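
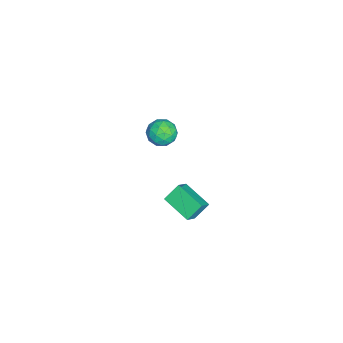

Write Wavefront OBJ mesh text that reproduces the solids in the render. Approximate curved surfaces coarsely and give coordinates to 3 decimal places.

v 2.182 -0.404 2.904
v 1.753 0.177 3.61
v 1.542 -0.165 2.318
v 1.113 0.416 3.024
v 3.027 0.764 2.456
v 2.598 1.345 3.162
v 2.387 1.003 1.87
v 1.958 1.584 2.576
v -4.218 -1.099 1.835
v -3.437 -1.309 1.799
v -4.443 -1.751 0.721
v -3.662 -1.961 0.685
v -4.139 -2.274 1.259
v -4 -1.871 1.948
v -3.88 -1.189 0.572
v -3.741 -0.786 1.261
v -3.228 -1.364 1.019
v -3.388 -2.035 1.444
v -4.492 -1.025 1.076
v -4.652 -1.696 1.501
v -3.807 -1.147 1.915
v -4.073 -1.913 0.605
v -4.353 -2.097 0.943
v -3.894 -2.22 0.922
v -4.139 -1.477 2.002
v -3.679 -1.6 1.981
v -4.093 -2.168 1.664
v -4.201 -1.46 0.539
v -3.741 -1.583 0.518
v -3.986 -0.84 1.598
v -3.527 -0.963 1.577
v -3.787 -0.892 0.856
v -3.225 -1.303 1.435
v -3.358 -1.686 0.78
v -3.486 -1.232 0.714
v -3.404 -0.995 1.119
v -3.32 -1.697 1.685
v -3.452 -2.08 1.03
v -3.733 -2.264 1.368
v -3.651 -2.027 1.772
v -3.197 -1.729 1.226
v -4.428 -0.98 1.49
v -4.56 -1.363 0.835
v -4.229 -1.033 0.748
v -4.147 -0.796 1.152
v -4.522 -1.374 1.74
v -4.655 -1.757 1.085
v -4.476 -2.065 1.401
v -4.394 -1.828 1.806
v -4.683 -1.331 1.294
f 2 4 1
f 5 2 1
f 1 4 3
f 3 5 1
f 2 8 4
f 6 2 5
f 6 8 2
f 4 8 3
f 7 5 3
f 3 8 7
f 7 6 5
f 8 6 7
f 9 46 25
f 46 20 49
f 25 49 14
f 46 49 25
f 9 25 21
f 25 14 26
f 21 26 10
f 25 26 21
f 9 21 30
f 21 10 31
f 30 31 16
f 21 31 30
f 9 30 42
f 30 16 45
f 42 45 19
f 30 45 42
f 9 42 46
f 42 19 50
f 46 50 20
f 42 50 46
f 10 26 37
f 26 14 40
f 37 40 18
f 26 40 37
f 14 49 27
f 49 20 48
f 27 48 13
f 49 48 27
f 20 50 47
f 50 19 43
f 47 43 11
f 50 43 47
f 19 45 44
f 45 16 32
f 44 32 15
f 45 32 44
f 16 31 36
f 31 10 33
f 36 33 17
f 31 33 36
f 12 38 24
f 38 18 39
f 24 39 13
f 38 39 24
f 12 24 22
f 24 13 23
f 22 23 11
f 24 23 22
f 12 22 29
f 22 11 28
f 29 28 15
f 22 28 29
f 12 29 34
f 29 15 35
f 34 35 17
f 29 35 34
f 12 34 38
f 34 17 41
f 38 41 18
f 34 41 38
f 13 39 27
f 39 18 40
f 27 40 14
f 39 40 27
f 11 23 47
f 23 13 48
f 47 48 20
f 23 48 47
f 15 28 44
f 28 11 43
f 44 43 19
f 28 43 44
f 17 35 36
f 35 15 32
f 36 32 16
f 35 32 36
f 18 41 37
f 41 17 33
f 37 33 10
f 41 33 37



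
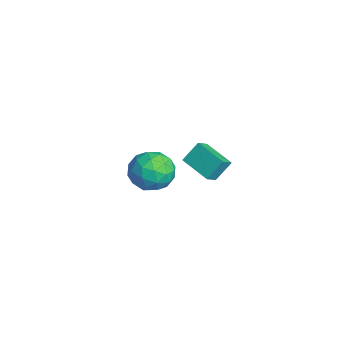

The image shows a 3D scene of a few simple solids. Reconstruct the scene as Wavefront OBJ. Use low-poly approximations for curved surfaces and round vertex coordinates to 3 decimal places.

v -2.189 2.906 -4.392
v -1.597 3.465 -3.484
v -1.603 1.155 -3.696
v -1.011 1.714 -2.788
v -2.231 1.72 -2.816
v -2.593 2.802 -3.246
v -0.607 1.818 -3.934
v -0.969 2.9 -4.364
v -0.62 2.793 -3.201
v -1.623 2.732 -2.51
v -1.577 1.888 -4.67
v -2.58 1.827 -3.979
v -1.944 3.339 -3.999
v -1.256 1.281 -3.181
v -1.972 1.284 -3.197
v -1.625 1.613 -2.663
v -2.53 2.95 -3.859
v -2.182 3.278 -3.326
v -2.554 2.252 -2.933
v -1.018 1.342 -3.854
v -0.67 1.67 -3.321
v -1.575 3.007 -4.517
v -1.228 3.336 -3.983
v -0.646 2.368 -4.247
v -1.022 3.273 -3.299
v -0.678 2.243 -2.89
v -0.44 2.305 -3.563
v -0.653 2.941 -3.816
v -1.612 3.237 -2.893
v -1.267 2.208 -2.483
v -1.984 2.211 -2.5
v -2.197 2.847 -2.753
v -1.037 2.842 -2.726
v -1.933 2.412 -4.697
v -1.588 1.383 -4.287
v -1.003 1.773 -4.427
v -1.216 2.409 -4.68
v -2.522 2.377 -4.29
v -2.178 1.347 -3.881
v -2.547 1.679 -3.364
v -2.76 2.315 -3.617
v -2.163 1.778 -4.454
v 3.53 2.51 0.963
v 3.391 3.253 1.869
v 3.08 3.023 0.473
v 2.941 3.766 1.38
v 4.859 3.274 0.54
v 4.72 4.017 1.447
v 4.409 3.787 0.051
v 4.27 4.53 0.957
f 1 38 17
f 38 12 41
f 17 41 6
f 38 41 17
f 1 17 13
f 17 6 18
f 13 18 2
f 17 18 13
f 1 13 22
f 13 2 23
f 22 23 8
f 13 23 22
f 1 22 34
f 22 8 37
f 34 37 11
f 22 37 34
f 1 34 38
f 34 11 42
f 38 42 12
f 34 42 38
f 2 18 29
f 18 6 32
f 29 32 10
f 18 32 29
f 6 41 19
f 41 12 40
f 19 40 5
f 41 40 19
f 12 42 39
f 42 11 35
f 39 35 3
f 42 35 39
f 11 37 36
f 37 8 24
f 36 24 7
f 37 24 36
f 8 23 28
f 23 2 25
f 28 25 9
f 23 25 28
f 4 30 16
f 30 10 31
f 16 31 5
f 30 31 16
f 4 16 14
f 16 5 15
f 14 15 3
f 16 15 14
f 4 14 21
f 14 3 20
f 21 20 7
f 14 20 21
f 4 21 26
f 21 7 27
f 26 27 9
f 21 27 26
f 4 26 30
f 26 9 33
f 30 33 10
f 26 33 30
f 5 31 19
f 31 10 32
f 19 32 6
f 31 32 19
f 3 15 39
f 15 5 40
f 39 40 12
f 15 40 39
f 7 20 36
f 20 3 35
f 36 35 11
f 20 35 36
f 9 27 28
f 27 7 24
f 28 24 8
f 27 24 28
f 10 33 29
f 33 9 25
f 29 25 2
f 33 25 29
f 44 46 43
f 47 44 43
f 43 46 45
f 45 47 43
f 44 50 46
f 48 44 47
f 48 50 44
f 46 50 45
f 49 47 45
f 45 50 49
f 49 48 47
f 50 48 49



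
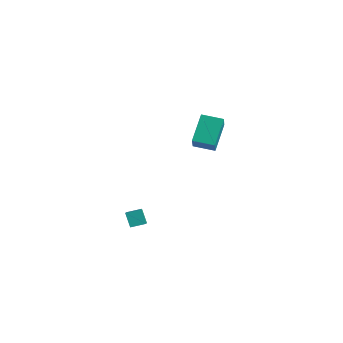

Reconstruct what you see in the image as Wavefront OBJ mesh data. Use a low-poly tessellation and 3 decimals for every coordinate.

v 2.02 -3.833 -4.351
v 1.482 -3.79 -3.474
v 2.455 -3.068 -4.122
v 1.918 -3.024 -3.245
v 2.782 -4.416 -3.855
v 2.245 -4.372 -2.978
v 3.218 -3.65 -3.626
v 2.68 -3.607 -2.749
v -1.604 3.128 -1.578
v -2.306 4.311 -0.031
v -0.607 4.048 -1.83
v -1.309 5.231 -0.283
v -0.471 2.229 -0.377
v -1.173 3.412 1.17
v 0.526 3.149 -0.629
v -0.176 4.332 0.918
f 2 4 1
f 5 2 1
f 1 4 3
f 3 5 1
f 2 8 4
f 6 2 5
f 6 8 2
f 4 8 3
f 7 5 3
f 3 8 7
f 7 6 5
f 8 6 7
f 10 12 9
f 13 10 9
f 9 12 11
f 11 13 9
f 10 16 12
f 14 10 13
f 14 16 10
f 12 16 11
f 15 13 11
f 11 16 15
f 15 14 13
f 16 14 15



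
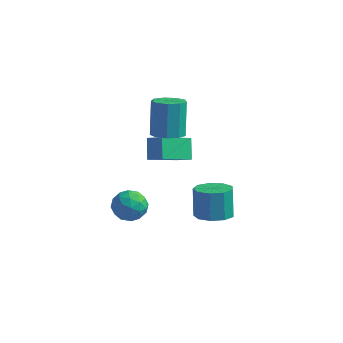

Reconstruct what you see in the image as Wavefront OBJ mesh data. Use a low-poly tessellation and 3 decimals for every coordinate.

v 3.459 0.781 -1.88
v 4.212 0.351 -1.603
v 3.933 0.789 -0.164
v 3.181 1.219 -0.44
v 4.347 0.939 -1.756
v 4.068 1.377 -0.317
v 4.066 1.453 -1.967
v 3.788 1.891 -0.528
v 3.502 1.653 -2.137
v 3.223 2.091 -0.698
v 2.917 1.444 -2.187
v 2.639 1.883 -0.747
v 2.587 0.926 -2.093
v 2.308 1.364 -0.654
v 2.664 0.339 -1.899
v 2.385 0.777 -0.46
v 3.114 -0.041 -1.696
v 2.835 0.397 -0.257
v 3.725 -0.036 -1.579
v 3.446 0.402 -0.14
v 0.541 -0.949 -1.239
v 1.047 -1.653 -1.337
v -0.007 -1.507 -0.063
v 0.499 -2.211 -0.161
v 0.857 -1.442 0.046
v 1.195 -1.098 -0.681
v -0.155 -2.062 -0.719
v 0.183 -1.718 -1.446
v 0.616 -2.341 -1.016
v 1.242 -1.958 -0.543
v -0.202 -1.202 -0.857
v 0.424 -0.819 -0.384
v 0.842 -1.252 -1.391
v 0.198 -1.908 -0.009
v 0.408 -1.456 0.113
v 0.706 -1.87 0.055
v 0.929 -0.926 -1.005
v 1.227 -1.34 -1.063
v 1.115 -1.216 -0.25
v -0.187 -1.82 -0.337
v 0.111 -2.234 -0.395
v 0.334 -1.29 -1.455
v 0.632 -1.704 -1.513
v -0.075 -1.944 -1.15
v 0.886 -2.071 -1.26
v 0.564 -2.398 -0.569
v 0.18 -2.311 -0.897
v 0.379 -2.108 -1.324
v 1.254 -1.845 -0.982
v 0.932 -2.173 -0.291
v 1.142 -1.721 -0.169
v 1.341 -1.519 -0.597
v 1.001 -2.25 -0.794
v 0.108 -0.987 -1.109
v -0.214 -1.315 -0.418
v -0.301 -1.641 -0.803
v -0.102 -1.439 -1.231
v 0.476 -0.762 -0.831
v 0.154 -1.089 -0.14
v 0.661 -1.052 -0.076
v 0.86 -0.849 -0.503
v 0.039 -0.91 -0.606
v 1.379 0.331 3.109
v 2.136 0.551 3.158
v 1.838 1.19 4.88
v 1.081 0.969 4.831
v 1.838 0.955 2.957
v 1.54 1.594 4.678
v 1.326 1.066 2.827
v 1.028 1.705 4.548
v 0.838 0.833 2.829
v 0.54 1.472 4.55
v 0.603 0.365 2.962
v 0.306 1.004 4.684
v 0.732 -0.119 3.164
v 0.434 0.52 4.886
v 1.163 -0.393 3.341
v 0.865 0.246 5.062
v 1.695 -0.329 3.409
v 1.397 0.31 5.13
v 2.079 0.044 3.337
v 1.782 0.683 5.058
v 1.135 1.569 0.49
v 0.569 -0.08 1.408
v 0.757 2.204 1.398
v 0.192 0.555 2.315
v 1.928 1.505 0.865
v 1.363 -0.144 1.782
v 1.551 2.14 1.772
v 0.985 0.491 2.69
f 2 1 5
f 2 5 3
f 3 5 6
f 3 6 4
f 5 1 7
f 5 7 6
f 6 7 8
f 6 8 4
f 7 1 9
f 7 9 8
f 8 9 10
f 8 10 4
f 9 1 11
f 9 11 10
f 10 11 12
f 10 12 4
f 11 1 13
f 11 13 12
f 12 13 14
f 12 14 4
f 13 1 15
f 13 15 14
f 14 15 16
f 14 16 4
f 15 1 17
f 15 17 16
f 16 17 18
f 16 18 4
f 17 1 19
f 17 19 18
f 18 19 20
f 18 20 4
f 19 1 2
f 19 2 20
f 20 2 3
f 20 3 4
f 21 58 37
f 58 32 61
f 37 61 26
f 58 61 37
f 21 37 33
f 37 26 38
f 33 38 22
f 37 38 33
f 21 33 42
f 33 22 43
f 42 43 28
f 33 43 42
f 21 42 54
f 42 28 57
f 54 57 31
f 42 57 54
f 21 54 58
f 54 31 62
f 58 62 32
f 54 62 58
f 22 38 49
f 38 26 52
f 49 52 30
f 38 52 49
f 26 61 39
f 61 32 60
f 39 60 25
f 61 60 39
f 32 62 59
f 62 31 55
f 59 55 23
f 62 55 59
f 31 57 56
f 57 28 44
f 56 44 27
f 57 44 56
f 28 43 48
f 43 22 45
f 48 45 29
f 43 45 48
f 24 50 36
f 50 30 51
f 36 51 25
f 50 51 36
f 24 36 34
f 36 25 35
f 34 35 23
f 36 35 34
f 24 34 41
f 34 23 40
f 41 40 27
f 34 40 41
f 24 41 46
f 41 27 47
f 46 47 29
f 41 47 46
f 24 46 50
f 46 29 53
f 50 53 30
f 46 53 50
f 25 51 39
f 51 30 52
f 39 52 26
f 51 52 39
f 23 35 59
f 35 25 60
f 59 60 32
f 35 60 59
f 27 40 56
f 40 23 55
f 56 55 31
f 40 55 56
f 29 47 48
f 47 27 44
f 48 44 28
f 47 44 48
f 30 53 49
f 53 29 45
f 49 45 22
f 53 45 49
f 64 63 67
f 64 67 65
f 65 67 68
f 65 68 66
f 67 63 69
f 67 69 68
f 68 69 70
f 68 70 66
f 69 63 71
f 69 71 70
f 70 71 72
f 70 72 66
f 71 63 73
f 71 73 72
f 72 73 74
f 72 74 66
f 73 63 75
f 73 75 74
f 74 75 76
f 74 76 66
f 75 63 77
f 75 77 76
f 76 77 78
f 76 78 66
f 77 63 79
f 77 79 78
f 78 79 80
f 78 80 66
f 79 63 81
f 79 81 80
f 80 81 82
f 80 82 66
f 81 63 64
f 81 64 82
f 82 64 65
f 82 65 66
f 84 86 83
f 87 84 83
f 83 86 85
f 85 87 83
f 84 90 86
f 88 84 87
f 88 90 84
f 86 90 85
f 89 87 85
f 85 90 89
f 89 88 87
f 90 88 89



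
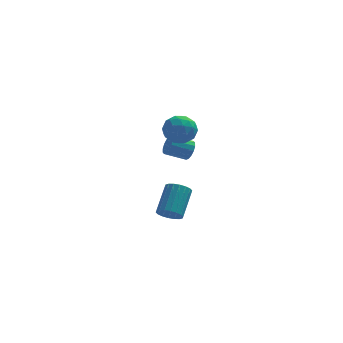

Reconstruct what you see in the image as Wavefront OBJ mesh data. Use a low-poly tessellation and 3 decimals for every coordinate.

v 0.416 0.756 -4.144
v 1.179 0.743 -4.471
v 1.766 2.291 -3.163
v 1.004 2.304 -2.836
v 1.003 0.989 -4.683
v 1.59 2.537 -3.375
v 0.711 1.189 -4.788
v 1.298 2.737 -3.48
v 0.36 1.304 -4.766
v 0.947 2.851 -3.457
v 0.021 1.309 -4.62
v 0.608 2.857 -3.312
v -0.241 1.206 -4.381
v 0.347 2.753 -3.072
v -0.372 1.013 -4.094
v 0.216 2.56 -2.785
v -0.346 0.769 -3.817
v 0.241 2.317 -2.509
v -0.17 0.523 -3.605
v 0.417 2.071 -2.297
v 0.122 0.323 -3.5
v 0.709 1.871 -2.192
v 0.473 0.209 -3.523
v 1.06 1.756 -2.214
v 0.812 0.203 -3.668
v 1.399 1.751 -2.36
v 1.073 0.307 -3.908
v 1.661 1.854 -2.599
v 1.204 0.5 -4.195
v 1.792 2.047 -2.886
v 1.129 0.003 3.541
v 1.894 -0.58 3.991
v 0.026 -1.3 3.729
v 0.791 -1.883 4.179
v 0.395 -1.042 4.691
v 1.077 -0.236 4.575
v 0.843 -1.644 3.145
v 1.525 -0.838 3.029
v 1.718 -1.598 3.746
v 1.441 -1.226 4.701
v 0.479 -0.654 3.019
v 0.202 -0.282 3.974
v 1.609 -0.174 3.75
v 0.311 -1.706 3.97
v 0.078 -1.212 4.271
v 0.528 -1.554 4.536
v 1.128 0.028 4.093
v 1.578 -0.314 4.357
v 0.696 -0.586 4.768
v 0.342 -1.566 3.363
v 0.792 -1.908 3.627
v 1.392 -0.326 3.184
v 1.842 -0.668 3.449
v 1.224 -1.294 2.952
v 1.955 -1.115 3.87
v 1.306 -1.881 3.98
v 1.337 -1.741 3.373
v 1.738 -1.267 3.305
v 1.792 -0.896 4.431
v 1.143 -1.662 4.542
v 0.91 -1.168 4.843
v 1.311 -0.694 4.775
v 1.688 -1.495 4.287
v 0.777 -0.218 3.178
v 0.128 -0.984 3.289
v 0.609 -1.186 2.945
v 1.01 -0.712 2.877
v 0.614 0.001 3.74
v -0.035 -0.765 3.85
v 0.182 -0.613 4.415
v 0.583 -0.139 4.347
v 0.232 -0.385 3.433
v 1.571 0.192 1.536
v 1.847 -0.164 2.072
v 0.585 -0.289 2.639
v 0.309 0.068 2.104
v 1.859 0.183 2.174
v 0.596 0.058 2.742
v 1.794 0.533 2.106
v 0.531 0.408 2.673
v 1.669 0.792 1.885
v 0.406 0.667 2.452
v 1.518 0.89 1.57
v 0.255 0.765 2.138
v 1.381 0.801 1.247
v 0.118 0.676 1.814
v 1.295 0.549 1.001
v 0.033 0.424 1.568
v 1.284 0.202 0.898
v 0.021 0.077 1.466
v 1.349 -0.148 0.967
v 0.086 -0.273 1.534
v 1.474 -0.407 1.188
v 0.211 -0.532 1.755
v 1.625 -0.505 1.502
v 0.362 -0.63 2.07
v 1.762 -0.416 1.826
v 0.499 -0.541 2.393
f 2 1 5
f 2 5 3
f 3 5 6
f 3 6 4
f 5 1 7
f 5 7 6
f 6 7 8
f 6 8 4
f 7 1 9
f 7 9 8
f 8 9 10
f 8 10 4
f 9 1 11
f 9 11 10
f 10 11 12
f 10 12 4
f 11 1 13
f 11 13 12
f 12 13 14
f 12 14 4
f 13 1 15
f 13 15 14
f 14 15 16
f 14 16 4
f 15 1 17
f 15 17 16
f 16 17 18
f 16 18 4
f 17 1 19
f 17 19 18
f 18 19 20
f 18 20 4
f 19 1 21
f 19 21 20
f 20 21 22
f 20 22 4
f 21 1 23
f 21 23 22
f 22 23 24
f 22 24 4
f 23 1 25
f 23 25 24
f 24 25 26
f 24 26 4
f 25 1 27
f 25 27 26
f 26 27 28
f 26 28 4
f 27 1 29
f 27 29 28
f 28 29 30
f 28 30 4
f 29 1 2
f 29 2 30
f 30 2 3
f 30 3 4
f 31 68 47
f 68 42 71
f 47 71 36
f 68 71 47
f 31 47 43
f 47 36 48
f 43 48 32
f 47 48 43
f 31 43 52
f 43 32 53
f 52 53 38
f 43 53 52
f 31 52 64
f 52 38 67
f 64 67 41
f 52 67 64
f 31 64 68
f 64 41 72
f 68 72 42
f 64 72 68
f 32 48 59
f 48 36 62
f 59 62 40
f 48 62 59
f 36 71 49
f 71 42 70
f 49 70 35
f 71 70 49
f 42 72 69
f 72 41 65
f 69 65 33
f 72 65 69
f 41 67 66
f 67 38 54
f 66 54 37
f 67 54 66
f 38 53 58
f 53 32 55
f 58 55 39
f 53 55 58
f 34 60 46
f 60 40 61
f 46 61 35
f 60 61 46
f 34 46 44
f 46 35 45
f 44 45 33
f 46 45 44
f 34 44 51
f 44 33 50
f 51 50 37
f 44 50 51
f 34 51 56
f 51 37 57
f 56 57 39
f 51 57 56
f 34 56 60
f 56 39 63
f 60 63 40
f 56 63 60
f 35 61 49
f 61 40 62
f 49 62 36
f 61 62 49
f 33 45 69
f 45 35 70
f 69 70 42
f 45 70 69
f 37 50 66
f 50 33 65
f 66 65 41
f 50 65 66
f 39 57 58
f 57 37 54
f 58 54 38
f 57 54 58
f 40 63 59
f 63 39 55
f 59 55 32
f 63 55 59
f 74 73 77
f 74 77 75
f 75 77 78
f 75 78 76
f 77 73 79
f 77 79 78
f 78 79 80
f 78 80 76
f 79 73 81
f 79 81 80
f 80 81 82
f 80 82 76
f 81 73 83
f 81 83 82
f 82 83 84
f 82 84 76
f 83 73 85
f 83 85 84
f 84 85 86
f 84 86 76
f 85 73 87
f 85 87 86
f 86 87 88
f 86 88 76
f 87 73 89
f 87 89 88
f 88 89 90
f 88 90 76
f 89 73 91
f 89 91 90
f 90 91 92
f 90 92 76
f 91 73 93
f 91 93 92
f 92 93 94
f 92 94 76
f 93 73 95
f 93 95 94
f 94 95 96
f 94 96 76
f 95 73 97
f 95 97 96
f 96 97 98
f 96 98 76
f 97 73 74
f 97 74 98
f 98 74 75
f 98 75 76



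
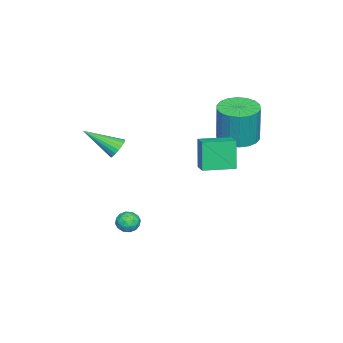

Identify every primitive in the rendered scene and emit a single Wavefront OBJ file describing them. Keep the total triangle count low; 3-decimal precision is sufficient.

v 0.298 -2.029 -3.595
v 0.86 -1.889 -3.871
v 0.32 -2.971 -4.029
v 0.882 -2.831 -4.305
v 0.847 -2.906 -3.669
v 0.834 -2.324 -3.401
v 0.346 -2.536 -4.499
v 0.333 -1.954 -4.231
v 0.889 -2.202 -4.43
v 1.199 -2.431 -3.917
v -0.019 -2.429 -3.983
v 0.291 -2.658 -3.47
v 0.577 -1.876 -3.695
v 0.603 -2.984 -4.205
v 0.583 -3.028 -3.831
v 0.913 -2.946 -3.994
v 0.562 -2.132 -3.418
v 0.892 -2.049 -3.581
v 0.885 -2.648 -3.462
v 0.288 -2.811 -4.319
v 0.618 -2.728 -4.482
v 0.267 -1.914 -3.906
v 0.597 -1.832 -4.069
v 0.295 -2.212 -4.438
v 0.924 -1.978 -4.186
v 0.937 -2.532 -4.441
v 0.622 -2.358 -4.555
v 0.615 -2.016 -4.397
v 1.107 -2.112 -3.885
v 1.119 -2.666 -4.14
v 1.099 -2.711 -3.766
v 1.091 -2.368 -3.608
v 1.124 -2.297 -4.213
v 0.061 -2.194 -3.76
v 0.073 -2.748 -4.015
v 0.089 -2.492 -4.292
v 0.081 -2.149 -4.134
v 0.243 -2.328 -3.459
v 0.256 -2.882 -3.714
v 0.565 -2.844 -3.503
v 0.558 -2.502 -3.345
v 0.056 -2.563 -3.687
v -3.564 1.56 0.446
v -2.52 1.501 0.348
v -2.313 1.58 2.517
v -3.356 1.64 2.614
v -2.599 1.961 0.339
v -2.392 2.041 2.507
v -2.869 2.342 0.351
v -2.662 2.422 2.519
v -3.277 2.568 0.381
v -3.07 2.648 2.55
v -3.742 2.595 0.425
v -3.534 2.675 2.593
v -4.171 2.416 0.472
v -3.964 2.496 2.641
v -4.48 2.068 0.514
v -4.273 2.148 2.683
v -4.607 1.62 0.543
v -4.4 1.699 2.712
v -4.528 1.159 0.553
v -4.321 1.239 2.721
v -4.258 0.778 0.541
v -4.051 0.858 2.709
v -3.85 0.552 0.51
v -3.643 0.632 2.679
v -3.386 0.525 0.467
v -3.178 0.605 2.635
v -2.956 0.704 0.419
v -2.749 0.784 2.588
v -2.647 1.052 0.377
v -2.44 1.132 2.546
v 2.06 1.599 1.501
v 1.671 1.441 3.066
v 1.177 2.893 1.412
v 0.787 2.735 2.976
v 2.693 2.045 1.704
v 2.303 1.887 3.268
v 1.809 3.339 1.614
v 1.42 3.181 3.179
v 0.483 -2.929 0.899
v 0.948 -3.072 0.53
v 0.817 -4.531 1.941
v 1.063 -2.932 0.708
v 1.078 -2.792 0.919
v 0.99 -2.676 1.126
v 0.814 -2.603 1.295
v 0.581 -2.586 1.394
v 0.332 -2.629 1.408
v 0.108 -2.724 1.334
v -0.05 -2.854 1.185
v -0.117 -2.997 0.986
v -0.079 -3.128 0.773
v 0.056 -3.225 0.581
v 0.264 -3.271 0.444
v 0.511 -3.257 0.386
v 0.753 -3.187 0.416
f 1 38 17
f 38 12 41
f 17 41 6
f 38 41 17
f 1 17 13
f 17 6 18
f 13 18 2
f 17 18 13
f 1 13 22
f 13 2 23
f 22 23 8
f 13 23 22
f 1 22 34
f 22 8 37
f 34 37 11
f 22 37 34
f 1 34 38
f 34 11 42
f 38 42 12
f 34 42 38
f 2 18 29
f 18 6 32
f 29 32 10
f 18 32 29
f 6 41 19
f 41 12 40
f 19 40 5
f 41 40 19
f 12 42 39
f 42 11 35
f 39 35 3
f 42 35 39
f 11 37 36
f 37 8 24
f 36 24 7
f 37 24 36
f 8 23 28
f 23 2 25
f 28 25 9
f 23 25 28
f 4 30 16
f 30 10 31
f 16 31 5
f 30 31 16
f 4 16 14
f 16 5 15
f 14 15 3
f 16 15 14
f 4 14 21
f 14 3 20
f 21 20 7
f 14 20 21
f 4 21 26
f 21 7 27
f 26 27 9
f 21 27 26
f 4 26 30
f 26 9 33
f 30 33 10
f 26 33 30
f 5 31 19
f 31 10 32
f 19 32 6
f 31 32 19
f 3 15 39
f 15 5 40
f 39 40 12
f 15 40 39
f 7 20 36
f 20 3 35
f 36 35 11
f 20 35 36
f 9 27 28
f 27 7 24
f 28 24 8
f 27 24 28
f 10 33 29
f 33 9 25
f 29 25 2
f 33 25 29
f 44 43 47
f 44 47 45
f 45 47 48
f 45 48 46
f 47 43 49
f 47 49 48
f 48 49 50
f 48 50 46
f 49 43 51
f 49 51 50
f 50 51 52
f 50 52 46
f 51 43 53
f 51 53 52
f 52 53 54
f 52 54 46
f 53 43 55
f 53 55 54
f 54 55 56
f 54 56 46
f 55 43 57
f 55 57 56
f 56 57 58
f 56 58 46
f 57 43 59
f 57 59 58
f 58 59 60
f 58 60 46
f 59 43 61
f 59 61 60
f 60 61 62
f 60 62 46
f 61 43 63
f 61 63 62
f 62 63 64
f 62 64 46
f 63 43 65
f 63 65 64
f 64 65 66
f 64 66 46
f 65 43 67
f 65 67 66
f 66 67 68
f 66 68 46
f 67 43 69
f 67 69 68
f 68 69 70
f 68 70 46
f 69 43 71
f 69 71 70
f 70 71 72
f 70 72 46
f 71 43 44
f 71 44 72
f 72 44 45
f 72 45 46
f 74 76 73
f 77 74 73
f 73 76 75
f 75 77 73
f 74 80 76
f 78 74 77
f 78 80 74
f 76 80 75
f 79 77 75
f 75 80 79
f 79 78 77
f 80 78 79
f 82 81 84
f 82 84 83
f 84 81 85
f 84 85 83
f 85 81 86
f 85 86 83
f 86 81 87
f 86 87 83
f 87 81 88
f 87 88 83
f 88 81 89
f 88 89 83
f 89 81 90
f 89 90 83
f 90 81 91
f 90 91 83
f 91 81 92
f 91 92 83
f 92 81 93
f 92 93 83
f 93 81 94
f 93 94 83
f 94 81 95
f 94 95 83
f 95 81 96
f 95 96 83
f 96 81 97
f 96 97 83
f 97 81 82
f 97 82 83



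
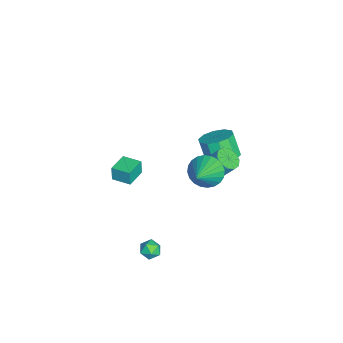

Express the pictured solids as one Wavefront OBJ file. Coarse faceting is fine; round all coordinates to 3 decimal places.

v 2.795 1.654 3.155
v 3.396 2.183 2.461
v 4.525 1.246 4.345
v 3.288 2.486 2.722
v 3.105 2.662 3.048
v 2.874 2.684 3.391
v 2.632 2.549 3.698
v 2.414 2.278 3.922
v 2.254 1.912 4.029
v 2.176 1.507 4.003
v 2.193 1.124 3.848
v 2.301 0.821 3.587
v 2.484 0.646 3.261
v 2.715 0.623 2.918
v 2.958 0.758 2.612
v 3.176 1.029 2.388
v 3.335 1.395 2.28
v 3.413 1.8 2.306
v 3.583 -0.823 -3.404
v 4.037 -0.886 -2.883
v 3.943 -1.794 -3.837
v 4.397 -1.857 -3.316
v 3.717 -1.917 -3.192
v 3.495 -1.317 -2.924
v 4.485 -1.363 -3.796
v 4.263 -0.763 -3.528
v 4.595 -1.22 -3.125
v 4.12 -1.563 -2.753
v 3.86 -1.117 -3.967
v 3.385 -1.46 -3.595
v 0.529 1.878 1.045
v 1.12 2.257 0.683
v 1.282 3.141 1.873
v 0.691 2.762 2.235
v 0.703 2.485 0.571
v 0.865 3.369 1.76
v 0.22 2.482 0.64
v 0.382 3.365 1.829
v -0.145 2.247 0.863
v 0.017 3.131 2.052
v -0.253 1.872 1.157
v -0.091 2.755 2.346
v -0.062 1.499 1.407
v 0.1 2.383 2.597
v 0.355 1.271 1.52
v 0.517 2.155 2.709
v 0.838 1.275 1.451
v 1 2.158 2.64
v 1.203 1.509 1.228
v 1.365 2.393 2.417
v 1.311 1.885 0.934
v 1.473 2.768 2.123
v -3.42 2.257 -2.095
v -2.829 3.022 -1.59
v -3.408 2.527 -0.161
v -4 1.763 -0.665
v -3.429 3.288 -1.741
v -4.008 2.794 -0.312
v -4.025 3.162 -2.027
v -4.605 2.667 -0.597
v -4.391 2.689 -2.339
v -4.97 2.194 -0.909
v -4.386 2.052 -2.557
v -4.965 1.557 -1.128
v -4.012 1.493 -2.599
v -4.591 0.998 -1.17
v -3.412 1.226 -2.448
v -3.991 0.732 -1.019
v -2.815 1.353 -2.163
v -3.395 0.858 -0.733
v -2.45 1.826 -1.851
v -3.029 1.331 -0.421
v -2.455 2.463 -1.632
v -3.034 1.968 -0.203
v -0.647 -3.318 -0.615
v -0.743 -3.349 0.35
v -0.185 -2.225 -0.534
v -0.281 -2.255 0.431
v 0.581 -3.845 -0.511
v 0.485 -3.875 0.454
v 1.043 -2.751 -0.43
v 0.947 -2.782 0.535
f 2 1 4
f 2 4 3
f 4 1 5
f 4 5 3
f 5 1 6
f 5 6 3
f 6 1 7
f 6 7 3
f 7 1 8
f 7 8 3
f 8 1 9
f 8 9 3
f 9 1 10
f 9 10 3
f 10 1 11
f 10 11 3
f 11 1 12
f 11 12 3
f 12 1 13
f 12 13 3
f 13 1 14
f 13 14 3
f 14 1 15
f 14 15 3
f 15 1 16
f 15 16 3
f 16 1 17
f 16 17 3
f 17 1 18
f 17 18 3
f 18 1 2
f 18 2 3
f 19 30 24
f 19 24 20
f 19 20 26
f 19 26 29
f 19 29 30
f 20 24 28
f 24 30 23
f 30 29 21
f 29 26 25
f 26 20 27
f 22 28 23
f 22 23 21
f 22 21 25
f 22 25 27
f 22 27 28
f 23 28 24
f 21 23 30
f 25 21 29
f 27 25 26
f 28 27 20
f 32 31 35
f 32 35 33
f 33 35 36
f 33 36 34
f 35 31 37
f 35 37 36
f 36 37 38
f 36 38 34
f 37 31 39
f 37 39 38
f 38 39 40
f 38 40 34
f 39 31 41
f 39 41 40
f 40 41 42
f 40 42 34
f 41 31 43
f 41 43 42
f 42 43 44
f 42 44 34
f 43 31 45
f 43 45 44
f 44 45 46
f 44 46 34
f 45 31 47
f 45 47 46
f 46 47 48
f 46 48 34
f 47 31 49
f 47 49 48
f 48 49 50
f 48 50 34
f 49 31 51
f 49 51 50
f 50 51 52
f 50 52 34
f 51 31 32
f 51 32 52
f 52 32 33
f 52 33 34
f 54 53 57
f 54 57 55
f 55 57 58
f 55 58 56
f 57 53 59
f 57 59 58
f 58 59 60
f 58 60 56
f 59 53 61
f 59 61 60
f 60 61 62
f 60 62 56
f 61 53 63
f 61 63 62
f 62 63 64
f 62 64 56
f 63 53 65
f 63 65 64
f 64 65 66
f 64 66 56
f 65 53 67
f 65 67 66
f 66 67 68
f 66 68 56
f 67 53 69
f 67 69 68
f 68 69 70
f 68 70 56
f 69 53 71
f 69 71 70
f 70 71 72
f 70 72 56
f 71 53 73
f 71 73 72
f 72 73 74
f 72 74 56
f 73 53 54
f 73 54 74
f 74 54 55
f 74 55 56
f 76 78 75
f 79 76 75
f 75 78 77
f 77 79 75
f 76 82 78
f 80 76 79
f 80 82 76
f 78 82 77
f 81 79 77
f 77 82 81
f 81 80 79
f 82 80 81



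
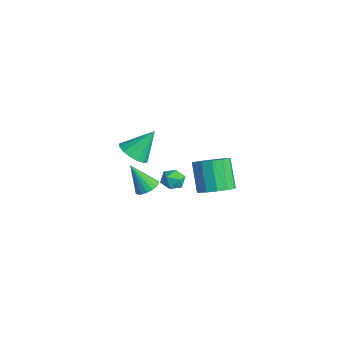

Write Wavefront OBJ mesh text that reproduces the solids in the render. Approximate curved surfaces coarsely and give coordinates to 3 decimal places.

v -1.607 1.132 -0.838
v -1.001 1.431 -0.428
v -2.393 0.428 0.838
v -1.234 1.694 -0.427
v -1.541 1.846 -0.507
v -1.861 1.856 -0.653
v -2.131 1.723 -0.835
v -2.296 1.473 -1.018
v -2.326 1.155 -1.165
v -2.213 0.832 -1.247
v -1.98 0.569 -1.249
v -1.673 0.417 -1.169
v -1.353 0.407 -1.023
v -1.084 0.54 -0.841
v -0.918 0.79 -0.658
v -0.888 1.108 -0.511
v -3.952 1.377 0.527
v -2.936 1.55 0.28
v -3.788 2.703 2.133
v -3.217 1.927 -0.003
v -3.695 2.157 -0.144
v -4.242 2.178 -0.105
v -4.711 1.984 0.103
v -4.977 1.627 0.425
v -4.968 1.203 0.773
v -4.687 0.826 1.056
v -4.209 0.597 1.197
v -3.662 0.576 1.158
v -3.193 0.77 0.95
v -2.927 1.127 0.628
v 0.948 1.877 1.254
v 1.302 2.098 1.91
v 0.958 0.682 1.65
v 1.312 0.903 2.306
v 0.572 1.107 2.176
v 0.567 1.845 1.931
v 1.693 0.935 1.629
v 1.688 1.673 1.384
v 1.763 1.515 2.142
v 1.07 1.622 2.48
v 1.19 1.158 1.08
v 0.497 1.265 1.418
v 3.699 2.792 2.178
v 4.486 2.41 2.828
v 3.288 2.706 4.452
v 2.501 3.088 3.802
v 4.577 3.015 2.784
v 3.379 3.312 4.409
v 4.389 3.55 2.548
v 3.191 3.847 4.172
v 3.982 3.844 2.194
v 2.784 4.141 3.819
v 3.485 3.804 1.835
v 2.287 4.101 3.46
v 3.056 3.442 1.585
v 1.858 3.739 3.209
v 2.831 2.874 1.523
v 1.634 3.171 3.148
v 2.882 2.28 1.669
v 1.684 2.576 3.293
v 3.192 1.848 1.976
v 1.994 2.144 3.601
v 3.663 1.716 2.348
v 2.465 2.012 3.972
v 4.145 1.925 2.665
v 2.948 2.222 4.29
f 2 1 4
f 2 4 3
f 4 1 5
f 4 5 3
f 5 1 6
f 5 6 3
f 6 1 7
f 6 7 3
f 7 1 8
f 7 8 3
f 8 1 9
f 8 9 3
f 9 1 10
f 9 10 3
f 10 1 11
f 10 11 3
f 11 1 12
f 11 12 3
f 12 1 13
f 12 13 3
f 13 1 14
f 13 14 3
f 14 1 15
f 14 15 3
f 15 1 16
f 15 16 3
f 16 1 2
f 16 2 3
f 18 17 20
f 18 20 19
f 20 17 21
f 20 21 19
f 21 17 22
f 21 22 19
f 22 17 23
f 22 23 19
f 23 17 24
f 23 24 19
f 24 17 25
f 24 25 19
f 25 17 26
f 25 26 19
f 26 17 27
f 26 27 19
f 27 17 28
f 27 28 19
f 28 17 29
f 28 29 19
f 29 17 30
f 29 30 19
f 30 17 18
f 30 18 19
f 31 42 36
f 31 36 32
f 31 32 38
f 31 38 41
f 31 41 42
f 32 36 40
f 36 42 35
f 42 41 33
f 41 38 37
f 38 32 39
f 34 40 35
f 34 35 33
f 34 33 37
f 34 37 39
f 34 39 40
f 35 40 36
f 33 35 42
f 37 33 41
f 39 37 38
f 40 39 32
f 44 43 47
f 44 47 45
f 45 47 48
f 45 48 46
f 47 43 49
f 47 49 48
f 48 49 50
f 48 50 46
f 49 43 51
f 49 51 50
f 50 51 52
f 50 52 46
f 51 43 53
f 51 53 52
f 52 53 54
f 52 54 46
f 53 43 55
f 53 55 54
f 54 55 56
f 54 56 46
f 55 43 57
f 55 57 56
f 56 57 58
f 56 58 46
f 57 43 59
f 57 59 58
f 58 59 60
f 58 60 46
f 59 43 61
f 59 61 60
f 60 61 62
f 60 62 46
f 61 43 63
f 61 63 62
f 62 63 64
f 62 64 46
f 63 43 65
f 63 65 64
f 64 65 66
f 64 66 46
f 65 43 44
f 65 44 66
f 66 44 45
f 66 45 46



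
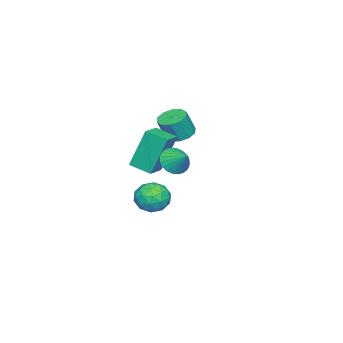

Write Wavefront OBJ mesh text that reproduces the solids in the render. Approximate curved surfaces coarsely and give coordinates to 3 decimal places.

v -2.048 0.618 0.121
v -1.423 0.477 -0.135
v -1.027 0.242 0.963
v -1.652 0.382 1.219
v -1.437 0.893 -0.041
v -1.04 0.658 1.057
v -1.684 1.203 0.115
v -1.287 0.968 1.212
v -2.07 1.29 0.273
v -1.674 1.055 1.371
v -2.448 1.12 0.374
v -2.052 0.885 1.471
v -2.673 0.758 0.377
v -2.277 0.523 1.475
v -2.66 0.342 0.283
v -2.263 0.107 1.381
v -2.413 0.032 0.128
v -2.016 -0.203 1.225
v -2.026 -0.055 -0.031
v -1.63 -0.29 1.067
v -1.648 0.115 -0.131
v -1.252 -0.12 0.966
v 1.282 1.608 -2.554
v 1.667 1.227 -1.91
v 0.493 0.513 -2.73
v 0.878 0.132 -2.086
v 0.377 0.794 -1.946
v 0.865 1.47 -1.837
v 1.295 0.27 -2.803
v 1.783 0.946 -2.694
v 1.675 0.4 -2.064
v 1.107 0.724 -1.534
v 1.053 1.016 -3.106
v 0.485 1.34 -2.576
v 1.544 1.513 -2.216
v 0.616 0.227 -2.424
v 0.322 0.615 -2.341
v 0.548 0.391 -1.963
v 1.073 1.656 -2.173
v 1.298 1.432 -1.795
v 0.54 1.178 -1.816
v 0.862 0.308 -2.845
v 1.087 0.084 -2.467
v 1.612 1.349 -2.677
v 1.838 1.125 -2.299
v 1.62 0.562 -2.824
v 1.774 0.803 -1.928
v 1.31 0.16 -2.032
v 1.556 0.241 -2.454
v 1.843 0.639 -2.389
v 1.441 0.994 -1.617
v 0.977 0.35 -1.721
v 0.683 0.739 -1.638
v 0.97 1.137 -1.574
v 1.446 0.508 -1.708
v 1.183 1.39 -2.919
v 0.719 0.746 -3.023
v 1.19 0.603 -3.066
v 1.477 1.001 -3.002
v 0.85 1.58 -2.608
v 0.386 0.937 -2.712
v 0.317 1.101 -2.251
v 0.604 1.499 -2.186
v 0.714 1.232 -2.932
v 1.988 0.772 0.204
v 1.571 1.311 2.053
v 2.011 1.772 -0.082
v 1.595 2.31 1.767
v 2.965 0.81 0.413
v 2.549 1.348 2.262
v 2.989 1.809 0.127
v 2.572 2.348 1.976
v 3.631 3.224 1.44
v 4.123 3.37 0.979
v 3.969 3.976 2.04
v 3.922 3.528 0.894
v 3.677 3.64 0.892
v 3.425 3.688 0.973
v 3.204 3.666 1.126
v 3.049 3.576 1.326
v 2.982 3.432 1.544
v 3.013 3.257 1.746
v 3.139 3.077 1.901
v 3.34 2.919 1.986
v 3.585 2.807 1.988
v 3.837 2.759 1.907
v 4.058 2.782 1.754
v 4.213 2.872 1.554
v 4.28 3.015 1.336
v 4.249 3.19 1.134
f 2 1 5
f 2 5 3
f 3 5 6
f 3 6 4
f 5 1 7
f 5 7 6
f 6 7 8
f 6 8 4
f 7 1 9
f 7 9 8
f 8 9 10
f 8 10 4
f 9 1 11
f 9 11 10
f 10 11 12
f 10 12 4
f 11 1 13
f 11 13 12
f 12 13 14
f 12 14 4
f 13 1 15
f 13 15 14
f 14 15 16
f 14 16 4
f 15 1 17
f 15 17 16
f 16 17 18
f 16 18 4
f 17 1 19
f 17 19 18
f 18 19 20
f 18 20 4
f 19 1 21
f 19 21 20
f 20 21 22
f 20 22 4
f 21 1 2
f 21 2 22
f 22 2 3
f 22 3 4
f 23 60 39
f 60 34 63
f 39 63 28
f 60 63 39
f 23 39 35
f 39 28 40
f 35 40 24
f 39 40 35
f 23 35 44
f 35 24 45
f 44 45 30
f 35 45 44
f 23 44 56
f 44 30 59
f 56 59 33
f 44 59 56
f 23 56 60
f 56 33 64
f 60 64 34
f 56 64 60
f 24 40 51
f 40 28 54
f 51 54 32
f 40 54 51
f 28 63 41
f 63 34 62
f 41 62 27
f 63 62 41
f 34 64 61
f 64 33 57
f 61 57 25
f 64 57 61
f 33 59 58
f 59 30 46
f 58 46 29
f 59 46 58
f 30 45 50
f 45 24 47
f 50 47 31
f 45 47 50
f 26 52 38
f 52 32 53
f 38 53 27
f 52 53 38
f 26 38 36
f 38 27 37
f 36 37 25
f 38 37 36
f 26 36 43
f 36 25 42
f 43 42 29
f 36 42 43
f 26 43 48
f 43 29 49
f 48 49 31
f 43 49 48
f 26 48 52
f 48 31 55
f 52 55 32
f 48 55 52
f 27 53 41
f 53 32 54
f 41 54 28
f 53 54 41
f 25 37 61
f 37 27 62
f 61 62 34
f 37 62 61
f 29 42 58
f 42 25 57
f 58 57 33
f 42 57 58
f 31 49 50
f 49 29 46
f 50 46 30
f 49 46 50
f 32 55 51
f 55 31 47
f 51 47 24
f 55 47 51
f 66 68 65
f 69 66 65
f 65 68 67
f 67 69 65
f 66 72 68
f 70 66 69
f 70 72 66
f 68 72 67
f 71 69 67
f 67 72 71
f 71 70 69
f 72 70 71
f 74 73 76
f 74 76 75
f 76 73 77
f 76 77 75
f 77 73 78
f 77 78 75
f 78 73 79
f 78 79 75
f 79 73 80
f 79 80 75
f 80 73 81
f 80 81 75
f 81 73 82
f 81 82 75
f 82 73 83
f 82 83 75
f 83 73 84
f 83 84 75
f 84 73 85
f 84 85 75
f 85 73 86
f 85 86 75
f 86 73 87
f 86 87 75
f 87 73 88
f 87 88 75
f 88 73 89
f 88 89 75
f 89 73 90
f 89 90 75
f 90 73 74
f 90 74 75



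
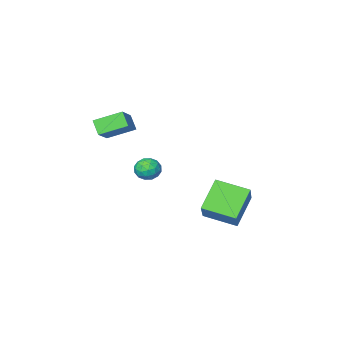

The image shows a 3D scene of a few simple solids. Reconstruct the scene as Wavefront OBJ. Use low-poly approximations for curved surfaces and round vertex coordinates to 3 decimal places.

v 0.41 1.552 1.724
v 0.984 1.321 1.555
v -0.044 0.699 1.345
v 0.53 0.468 1.176
v 0.373 0.517 1.796
v 0.654 1.044 2.03
v 0.286 0.976 0.87
v 0.567 1.503 1.104
v 0.907 0.965 1.027
v 0.961 0.681 1.6
v -0.021 1.339 1.3
v 0.033 1.055 1.873
v 0.737 1.511 1.673
v 0.203 0.509 1.227
v 0.111 0.538 1.592
v 0.448 0.402 1.493
v 0.543 1.349 1.952
v 0.881 1.213 1.853
v 0.521 0.74 1.995
v 0.059 0.807 1.047
v 0.397 0.671 0.948
v 0.492 1.618 1.407
v 0.829 1.482 1.308
v 0.419 1.28 0.905
v 1.029 1.166 1.263
v 0.762 0.665 1.041
v 0.619 0.963 0.86
v 0.784 1.273 0.998
v 1.061 0.999 1.6
v 0.794 0.498 1.377
v 0.702 0.527 1.742
v 0.867 0.837 1.879
v 1.016 0.79 1.29
v 0.146 1.522 1.523
v -0.121 1.021 1.3
v 0.073 1.183 1.021
v 0.238 1.493 1.158
v 0.178 1.355 1.859
v -0.089 0.854 1.637
v 0.156 0.747 1.902
v 0.321 1.057 2.04
v -0.076 1.23 1.61
v -0.97 -3.01 2.681
v -0.136 -2.269 3.441
v -0.922 -2.415 2.048
v -0.088 -1.674 2.808
v 0.168 -3.706 2.112
v 1.002 -2.965 2.872
v 0.216 -3.111 1.479
v 1.05 -2.37 2.239
v -1.994 1.583 -1.951
v -3.119 0.967 -0.775
v -3.04 2.792 -2.318
v -4.165 2.176 -1.143
v -1.295 2.544 -0.777
v -2.42 1.928 0.398
v -2.341 3.753 -1.145
v -3.466 3.137 0.031
f 1 38 17
f 38 12 41
f 17 41 6
f 38 41 17
f 1 17 13
f 17 6 18
f 13 18 2
f 17 18 13
f 1 13 22
f 13 2 23
f 22 23 8
f 13 23 22
f 1 22 34
f 22 8 37
f 34 37 11
f 22 37 34
f 1 34 38
f 34 11 42
f 38 42 12
f 34 42 38
f 2 18 29
f 18 6 32
f 29 32 10
f 18 32 29
f 6 41 19
f 41 12 40
f 19 40 5
f 41 40 19
f 12 42 39
f 42 11 35
f 39 35 3
f 42 35 39
f 11 37 36
f 37 8 24
f 36 24 7
f 37 24 36
f 8 23 28
f 23 2 25
f 28 25 9
f 23 25 28
f 4 30 16
f 30 10 31
f 16 31 5
f 30 31 16
f 4 16 14
f 16 5 15
f 14 15 3
f 16 15 14
f 4 14 21
f 14 3 20
f 21 20 7
f 14 20 21
f 4 21 26
f 21 7 27
f 26 27 9
f 21 27 26
f 4 26 30
f 26 9 33
f 30 33 10
f 26 33 30
f 5 31 19
f 31 10 32
f 19 32 6
f 31 32 19
f 3 15 39
f 15 5 40
f 39 40 12
f 15 40 39
f 7 20 36
f 20 3 35
f 36 35 11
f 20 35 36
f 9 27 28
f 27 7 24
f 28 24 8
f 27 24 28
f 10 33 29
f 33 9 25
f 29 25 2
f 33 25 29
f 44 46 43
f 47 44 43
f 43 46 45
f 45 47 43
f 44 50 46
f 48 44 47
f 48 50 44
f 46 50 45
f 49 47 45
f 45 50 49
f 49 48 47
f 50 48 49
f 52 54 51
f 55 52 51
f 51 54 53
f 53 55 51
f 52 58 54
f 56 52 55
f 56 58 52
f 54 58 53
f 57 55 53
f 53 58 57
f 57 56 55
f 58 56 57



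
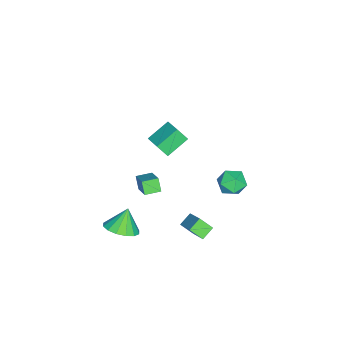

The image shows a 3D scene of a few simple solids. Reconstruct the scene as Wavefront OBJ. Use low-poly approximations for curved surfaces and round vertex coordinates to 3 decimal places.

v 2.198 -1.911 -3.296
v 2.918 -2.35 -2.816
v 1.542 -1.769 -2.184
v 3.035 -1.862 -2.809
v 2.929 -1.387 -2.932
v 2.627 -1.052 -3.153
v 2.21 -0.948 -3.412
v 1.789 -1.101 -3.641
v 1.479 -1.472 -3.777
v 1.361 -1.96 -3.784
v 1.468 -2.435 -3.661
v 1.77 -2.769 -3.44
v 2.187 -2.874 -3.181
v 2.607 -2.72 -2.952
v -3.822 2.665 -3.826
v -3.166 3.077 -3.401
v -3.214 1.403 -3.539
v -2.558 1.815 -3.114
v -3.372 1.811 -2.771
v -3.748 2.591 -2.949
v -2.632 1.889 -3.991
v -3.008 2.669 -4.169
v -2.431 2.598 -3.504
v -2.888 2.549 -2.75
v -3.492 1.931 -4.19
v -3.949 1.882 -3.436
v 0.603 -0.997 3.188
v -0.395 -0.3 3.839
v 0.492 -0.477 2.462
v -0.505 0.22 3.113
v 1.405 -0.24 3.607
v 0.408 0.457 4.258
v 1.295 0.28 2.881
v 0.297 0.977 3.532
v 0.795 1.459 -4.039
v 0.806 0.759 -3.474
v 0.149 1.769 -3.642
v 0.16 1.069 -3.077
v 1.84 2.311 -3.003
v 1.851 1.611 -2.438
v 1.194 2.621 -2.606
v 1.205 1.921 -2.041
v -0.285 -1.869 -2.481
v -0.644 -2.147 -1.81
v -0.797 -1.166 -2.463
v -1.156 -1.444 -1.792
v 0.696 -1.176 -1.668
v 0.337 -1.454 -0.997
v 0.184 -0.473 -1.65
v -0.175 -0.751 -0.979
f 2 1 4
f 2 4 3
f 4 1 5
f 4 5 3
f 5 1 6
f 5 6 3
f 6 1 7
f 6 7 3
f 7 1 8
f 7 8 3
f 8 1 9
f 8 9 3
f 9 1 10
f 9 10 3
f 10 1 11
f 10 11 3
f 11 1 12
f 11 12 3
f 12 1 13
f 12 13 3
f 13 1 14
f 13 14 3
f 14 1 2
f 14 2 3
f 15 26 20
f 15 20 16
f 15 16 22
f 15 22 25
f 15 25 26
f 16 20 24
f 20 26 19
f 26 25 17
f 25 22 21
f 22 16 23
f 18 24 19
f 18 19 17
f 18 17 21
f 18 21 23
f 18 23 24
f 19 24 20
f 17 19 26
f 21 17 25
f 23 21 22
f 24 23 16
f 28 30 27
f 31 28 27
f 27 30 29
f 29 31 27
f 28 34 30
f 32 28 31
f 32 34 28
f 30 34 29
f 33 31 29
f 29 34 33
f 33 32 31
f 34 32 33
f 36 38 35
f 39 36 35
f 35 38 37
f 37 39 35
f 36 42 38
f 40 36 39
f 40 42 36
f 38 42 37
f 41 39 37
f 37 42 41
f 41 40 39
f 42 40 41
f 44 46 43
f 47 44 43
f 43 46 45
f 45 47 43
f 44 50 46
f 48 44 47
f 48 50 44
f 46 50 45
f 49 47 45
f 45 50 49
f 49 48 47
f 50 48 49



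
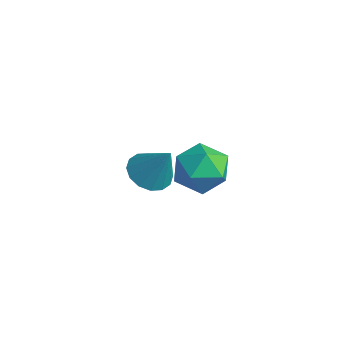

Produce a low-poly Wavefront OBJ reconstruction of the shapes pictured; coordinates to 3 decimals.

v 2.167 0.594 1.799
v 2.957 0.693 2.486
v 2.483 -1.073 1.674
v 3.273 -0.974 2.361
v 2.279 -0.855 2.682
v 2.084 0.175 2.76
v 3.356 -0.555 1.4
v 3.161 0.475 1.478
v 3.692 -0.018 2.24
v 3.026 -0.203 3.032
v 2.414 -0.177 1.128
v 1.748 -0.362 1.92
v -1.115 0.254 -0.987
v -0.644 -0.495 -1.086
v -0.285 0.586 0.447
v -0.399 -0.171 -1.303
v -0.346 0.267 -1.435
v -0.498 0.702 -1.447
v -0.816 1.016 -1.336
v -1.214 1.126 -1.132
v -1.585 1.003 -0.889
v -1.83 0.679 -0.672
v -1.884 0.241 -0.54
v -1.731 -0.194 -0.527
v -1.413 -0.508 -0.638
v -1.016 -0.619 -0.843
f 1 12 6
f 1 6 2
f 1 2 8
f 1 8 11
f 1 11 12
f 2 6 10
f 6 12 5
f 12 11 3
f 11 8 7
f 8 2 9
f 4 10 5
f 4 5 3
f 4 3 7
f 4 7 9
f 4 9 10
f 5 10 6
f 3 5 12
f 7 3 11
f 9 7 8
f 10 9 2
f 14 13 16
f 14 16 15
f 16 13 17
f 16 17 15
f 17 13 18
f 17 18 15
f 18 13 19
f 18 19 15
f 19 13 20
f 19 20 15
f 20 13 21
f 20 21 15
f 21 13 22
f 21 22 15
f 22 13 23
f 22 23 15
f 23 13 24
f 23 24 15
f 24 13 25
f 24 25 15
f 25 13 26
f 25 26 15
f 26 13 14
f 26 14 15



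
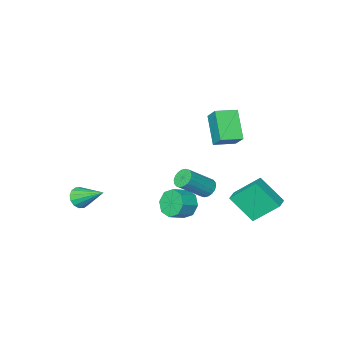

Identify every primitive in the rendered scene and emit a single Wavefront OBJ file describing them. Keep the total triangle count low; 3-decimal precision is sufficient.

v -2.964 0.947 -1.999
v -4.088 1.982 -0.558
v -3.742 2.209 -3.514
v -4.866 3.244 -2.073
v -2.234 1.556 -1.867
v -3.358 2.591 -0.426
v -3.012 2.818 -3.382
v -4.136 3.853 -1.941
v 0.094 0.582 -2.044
v 0.51 0.201 -2.846
v 1.561 0.277 -2.338
v 1.146 0.658 -1.536
v 0.468 0.949 -2.872
v 1.519 1.025 -2.364
v 0.208 1.483 -2.414
v 1.259 1.559 -1.905
v -0.119 1.488 -1.738
v 0.932 1.564 -1.23
v -0.321 0.963 -1.242
v 0.73 1.039 -0.734
v -0.279 0.215 -1.216
v 0.772 0.291 -0.708
v -0.019 -0.319 -1.675
v 1.032 -0.243 -1.166
v 0.308 -0.324 -2.35
v 1.359 -0.248 -1.842
v -0.372 2.043 -0.043
v 0.009 1.781 -0.528
v 1.554 1.615 0.779
v 1.172 1.877 1.263
v 0.062 2.073 -0.553
v 1.606 1.907 0.754
v 0.028 2.36 -0.477
v 1.573 2.194 0.83
v -0.084 2.583 -0.315
v 1.46 2.417 0.992
v -0.254 2.7 -0.1
v 1.291 2.534 1.207
v -0.447 2.687 0.127
v 1.097 2.521 1.434
v -0.626 2.546 0.32
v 0.919 2.38 1.627
v -0.754 2.305 0.441
v 0.791 2.139 1.748
v -0.806 2.013 0.466
v 0.738 1.847 1.773
v -0.773 1.726 0.39
v 0.772 1.56 1.697
v -0.66 1.503 0.228
v 0.884 1.337 1.535
v -0.491 1.386 0.013
v 1.054 1.22 1.32
v -0.297 1.399 -0.214
v 1.247 1.233 1.093
v -0.119 1.54 -0.407
v 1.426 1.374 0.9
v -3.92 -0.901 3.306
v -3.762 0.065 4.265
v -3.359 0.501 1.803
v -3.202 1.467 2.763
v -2.598 -1.267 3.457
v -2.441 -0.301 4.417
v -2.038 0.135 1.955
v -1.88 1.101 2.914
v 3.977 -4.777 -3.129
v 4.62 -4.821 -2.691
v 3.323 -3.163 -2.011
v 4.717 -4.572 -2.994
v 4.615 -4.378 -3.333
v 4.342 -4.291 -3.618
v 3.971 -4.335 -3.771
v 3.602 -4.497 -3.753
v 3.333 -4.734 -3.568
v 3.237 -4.983 -3.265
v 3.338 -5.177 -2.925
v 3.611 -5.263 -2.641
v 3.982 -5.22 -2.487
v 4.351 -5.058 -2.505
f 2 4 1
f 5 2 1
f 1 4 3
f 3 5 1
f 2 8 4
f 6 2 5
f 6 8 2
f 4 8 3
f 7 5 3
f 3 8 7
f 7 6 5
f 8 6 7
f 10 9 13
f 10 13 11
f 11 13 14
f 11 14 12
f 13 9 15
f 13 15 14
f 14 15 16
f 14 16 12
f 15 9 17
f 15 17 16
f 16 17 18
f 16 18 12
f 17 9 19
f 17 19 18
f 18 19 20
f 18 20 12
f 19 9 21
f 19 21 20
f 20 21 22
f 20 22 12
f 21 9 23
f 21 23 22
f 22 23 24
f 22 24 12
f 23 9 25
f 23 25 24
f 24 25 26
f 24 26 12
f 25 9 10
f 25 10 26
f 26 10 11
f 26 11 12
f 28 27 31
f 28 31 29
f 29 31 32
f 29 32 30
f 31 27 33
f 31 33 32
f 32 33 34
f 32 34 30
f 33 27 35
f 33 35 34
f 34 35 36
f 34 36 30
f 35 27 37
f 35 37 36
f 36 37 38
f 36 38 30
f 37 27 39
f 37 39 38
f 38 39 40
f 38 40 30
f 39 27 41
f 39 41 40
f 40 41 42
f 40 42 30
f 41 27 43
f 41 43 42
f 42 43 44
f 42 44 30
f 43 27 45
f 43 45 44
f 44 45 46
f 44 46 30
f 45 27 47
f 45 47 46
f 46 47 48
f 46 48 30
f 47 27 49
f 47 49 48
f 48 49 50
f 48 50 30
f 49 27 51
f 49 51 50
f 50 51 52
f 50 52 30
f 51 27 53
f 51 53 52
f 52 53 54
f 52 54 30
f 53 27 55
f 53 55 54
f 54 55 56
f 54 56 30
f 55 27 28
f 55 28 56
f 56 28 29
f 56 29 30
f 58 60 57
f 61 58 57
f 57 60 59
f 59 61 57
f 58 64 60
f 62 58 61
f 62 64 58
f 60 64 59
f 63 61 59
f 59 64 63
f 63 62 61
f 64 62 63
f 66 65 68
f 66 68 67
f 68 65 69
f 68 69 67
f 69 65 70
f 69 70 67
f 70 65 71
f 70 71 67
f 71 65 72
f 71 72 67
f 72 65 73
f 72 73 67
f 73 65 74
f 73 74 67
f 74 65 75
f 74 75 67
f 75 65 76
f 75 76 67
f 76 65 77
f 76 77 67
f 77 65 78
f 77 78 67
f 78 65 66
f 78 66 67



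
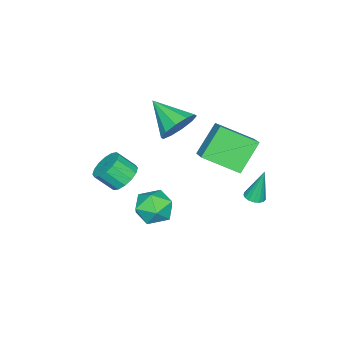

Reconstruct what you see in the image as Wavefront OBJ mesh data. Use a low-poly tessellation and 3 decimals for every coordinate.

v -2.81 1.103 -0.112
v -2.046 -0.563 0.85
v -1.88 1.927 0.576
v -1.116 0.261 1.538
v -1.524 0.859 -1.558
v -0.76 -0.807 -0.596
v -0.594 1.683 -0.87
v 0.17 0.017 0.092
v -3.433 0.893 -4.898
v -3.092 1.336 -4.94
v -3.687 1.267 -3.042
v -3.335 1.436 -4.994
v -3.6 1.412 -5.025
v -3.827 1.269 -5.028
v -3.963 1.04 -5
v -3.978 0.777 -4.949
v -3.868 0.541 -4.887
v -3.658 0.385 -4.826
v -3.396 0.346 -4.783
v -3.143 0.432 -4.765
v -2.956 0.624 -4.778
v -2.878 0.877 -4.819
v -2.928 1.134 -4.877
v -0.371 -1.524 1.277
v 0.116 -2.079 0.503
v -0.709 -3.196 2.263
v 0.573 -1.908 0.95
v 0.668 -1.59 1.522
v 0.367 -1.247 2
v -0.216 -1.01 2.203
v -0.859 -0.969 2.051
v -1.315 -1.14 1.605
v -1.411 -1.458 1.033
v -1.109 -1.801 0.554
v -0.526 -2.038 0.352
v 1.383 -3.428 -2.016
v 2.095 -2.93 -1.881
v 2.49 -3.733 -1.008
v 1.777 -4.232 -1.144
v 1.782 -2.77 -1.591
v 2.177 -3.573 -0.718
v 1.362 -2.786 -1.416
v 1.757 -3.589 -0.543
v 0.948 -2.974 -1.401
v 1.342 -3.777 -0.528
v 0.649 -3.284 -1.552
v 1.044 -4.087 -0.679
v 0.548 -3.633 -1.826
v 0.943 -4.436 -0.954
v 0.67 -3.927 -2.152
v 1.065 -4.73 -1.279
v 0.983 -4.087 -2.442
v 1.378 -4.89 -1.569
v 1.403 -4.071 -2.617
v 1.798 -4.874 -1.744
v 1.818 -3.883 -2.632
v 2.212 -4.686 -1.759
v 2.116 -3.573 -2.481
v 2.511 -4.376 -1.608
v 2.217 -3.224 -2.206
v 2.612 -4.027 -1.334
v 2.741 0.044 -1.275
v 3.754 -0.145 -1.48
v 2.306 -1.355 -2.14
v 3.319 -1.544 -2.345
v 2.954 -1.642 -1.364
v 3.223 -0.777 -0.829
v 2.837 -0.723 -2.791
v 3.106 0.142 -2.256
v 3.814 -0.619 -2.417
v 3.886 -1.187 -1.535
v 2.174 -0.313 -2.085
v 2.246 -0.881 -1.203
f 2 4 1
f 5 2 1
f 1 4 3
f 3 5 1
f 2 8 4
f 6 2 5
f 6 8 2
f 4 8 3
f 7 5 3
f 3 8 7
f 7 6 5
f 8 6 7
f 10 9 12
f 10 12 11
f 12 9 13
f 12 13 11
f 13 9 14
f 13 14 11
f 14 9 15
f 14 15 11
f 15 9 16
f 15 16 11
f 16 9 17
f 16 17 11
f 17 9 18
f 17 18 11
f 18 9 19
f 18 19 11
f 19 9 20
f 19 20 11
f 20 9 21
f 20 21 11
f 21 9 22
f 21 22 11
f 22 9 23
f 22 23 11
f 23 9 10
f 23 10 11
f 25 24 27
f 25 27 26
f 27 24 28
f 27 28 26
f 28 24 29
f 28 29 26
f 29 24 30
f 29 30 26
f 30 24 31
f 30 31 26
f 31 24 32
f 31 32 26
f 32 24 33
f 32 33 26
f 33 24 34
f 33 34 26
f 34 24 35
f 34 35 26
f 35 24 25
f 35 25 26
f 37 36 40
f 37 40 38
f 38 40 41
f 38 41 39
f 40 36 42
f 40 42 41
f 41 42 43
f 41 43 39
f 42 36 44
f 42 44 43
f 43 44 45
f 43 45 39
f 44 36 46
f 44 46 45
f 45 46 47
f 45 47 39
f 46 36 48
f 46 48 47
f 47 48 49
f 47 49 39
f 48 36 50
f 48 50 49
f 49 50 51
f 49 51 39
f 50 36 52
f 50 52 51
f 51 52 53
f 51 53 39
f 52 36 54
f 52 54 53
f 53 54 55
f 53 55 39
f 54 36 56
f 54 56 55
f 55 56 57
f 55 57 39
f 56 36 58
f 56 58 57
f 57 58 59
f 57 59 39
f 58 36 60
f 58 60 59
f 59 60 61
f 59 61 39
f 60 36 37
f 60 37 61
f 61 37 38
f 61 38 39
f 62 73 67
f 62 67 63
f 62 63 69
f 62 69 72
f 62 72 73
f 63 67 71
f 67 73 66
f 73 72 64
f 72 69 68
f 69 63 70
f 65 71 66
f 65 66 64
f 65 64 68
f 65 68 70
f 65 70 71
f 66 71 67
f 64 66 73
f 68 64 72
f 70 68 69
f 71 70 63



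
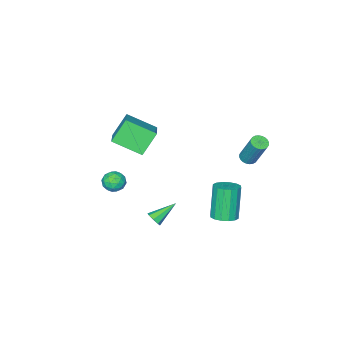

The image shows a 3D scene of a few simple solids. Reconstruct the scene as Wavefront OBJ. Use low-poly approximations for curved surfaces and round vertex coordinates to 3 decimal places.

v 2.785 0.589 -3.323
v 3.038 0.487 -2.892
v 1.495 0.971 -2.477
v 3.076 0.859 -3.003
v 2.943 1.073 -3.302
v 2.718 1.003 -3.613
v 2.532 0.69 -3.755
v 2.495 0.318 -3.644
v 2.627 0.104 -3.345
v 2.852 0.174 -3.034
v 2.33 -3.012 -2.256
v 2.785 -3.196 -2.805
v 1.415 -3.484 -2.855
v 1.87 -3.668 -3.404
v 1.919 -4.012 -2.755
v 2.484 -3.72 -2.385
v 1.716 -2.96 -3.275
v 2.281 -2.668 -2.905
v 2.405 -3.164 -3.435
v 2.53 -3.814 -3.113
v 1.67 -2.866 -2.547
v 1.795 -3.516 -2.225
v 2.638 -3.062 -2.478
v 1.562 -3.618 -3.182
v 1.591 -3.82 -2.8
v 1.858 -3.928 -3.123
v 2.461 -3.37 -2.231
v 2.728 -3.479 -2.554
v 2.219 -3.958 -2.524
v 1.472 -3.201 -3.106
v 1.739 -3.31 -3.429
v 2.342 -2.752 -2.537
v 2.609 -2.86 -2.86
v 1.981 -2.722 -3.136
v 2.682 -3.152 -3.171
v 2.144 -3.429 -3.523
v 2.053 -3.013 -3.447
v 2.386 -2.842 -3.23
v 2.755 -3.534 -2.982
v 2.218 -3.812 -3.334
v 2.246 -4.014 -2.952
v 2.579 -3.842 -2.735
v 2.532 -3.515 -3.352
v 1.982 -2.868 -2.326
v 1.445 -3.146 -2.678
v 1.621 -2.838 -2.925
v 1.954 -2.666 -2.708
v 2.056 -3.251 -2.137
v 1.518 -3.528 -2.489
v 1.814 -3.838 -2.43
v 2.147 -3.667 -2.213
v 1.668 -3.165 -2.308
v -2.555 2.437 -0.012
v -2.123 2.686 -0.158
v -2.032 3.592 1.645
v -2.465 3.343 1.792
v -2.266 2.817 -0.217
v -2.175 3.723 1.586
v -2.453 2.891 -0.245
v -2.362 3.796 1.559
v -2.656 2.895 -0.237
v -2.565 3.801 1.567
v -2.843 2.83 -0.194
v -2.752 3.736 1.609
v -2.987 2.705 -0.124
v -2.896 3.61 1.679
v -3.065 2.539 -0.037
v -2.974 3.445 1.766
v -3.065 2.358 0.054
v -2.974 3.263 1.857
v -2.988 2.188 0.135
v -2.897 3.094 1.938
v -2.845 2.057 0.194
v -2.754 2.963 1.997
v -2.658 1.984 0.221
v -2.567 2.889 2.025
v -2.455 1.979 0.213
v -2.364 2.885 2.017
v -2.268 2.044 0.171
v -2.177 2.95 1.974
v -2.124 2.17 0.101
v -2.033 3.075 1.904
v -2.046 2.335 0.014
v -1.955 3.241 1.817
v -2.046 2.517 -0.077
v -1.955 3.422 1.726
v 1.663 -2.681 2.996
v 2.961 -1.317 3.928
v 0.752 -1.261 2.188
v 2.049 0.102 3.12
v 2.651 -2.762 1.74
v 3.948 -1.399 2.672
v 1.739 -1.343 0.932
v 3.037 0.021 1.864
v -1.459 1.769 -4.902
v -1.042 1.087 -4.923
v -1.683 0.629 -2.88
v -2.101 1.311 -2.858
v -0.777 1.37 -4.777
v -1.418 0.912 -2.734
v -0.696 1.76 -4.664
v -1.337 1.302 -2.621
v -0.819 2.152 -4.615
v -1.46 1.695 -2.571
v -1.113 2.442 -4.642
v -1.755 1.984 -2.599
v -1.501 2.551 -4.74
v -2.142 2.093 -2.696
v -1.877 2.451 -4.88
v -2.518 1.993 -2.837
v -2.142 2.168 -5.026
v -2.783 1.71 -2.983
v -2.223 1.778 -5.139
v -2.864 1.32 -3.096
v -2.1 1.385 -5.189
v -2.741 0.928 -3.145
v -1.805 1.096 -5.161
v -2.447 0.638 -3.118
v -1.418 0.987 -5.064
v -2.059 0.529 -3.02
f 2 1 4
f 2 4 3
f 4 1 5
f 4 5 3
f 5 1 6
f 5 6 3
f 6 1 7
f 6 7 3
f 7 1 8
f 7 8 3
f 8 1 9
f 8 9 3
f 9 1 10
f 9 10 3
f 10 1 2
f 10 2 3
f 11 48 27
f 48 22 51
f 27 51 16
f 48 51 27
f 11 27 23
f 27 16 28
f 23 28 12
f 27 28 23
f 11 23 32
f 23 12 33
f 32 33 18
f 23 33 32
f 11 32 44
f 32 18 47
f 44 47 21
f 32 47 44
f 11 44 48
f 44 21 52
f 48 52 22
f 44 52 48
f 12 28 39
f 28 16 42
f 39 42 20
f 28 42 39
f 16 51 29
f 51 22 50
f 29 50 15
f 51 50 29
f 22 52 49
f 52 21 45
f 49 45 13
f 52 45 49
f 21 47 46
f 47 18 34
f 46 34 17
f 47 34 46
f 18 33 38
f 33 12 35
f 38 35 19
f 33 35 38
f 14 40 26
f 40 20 41
f 26 41 15
f 40 41 26
f 14 26 24
f 26 15 25
f 24 25 13
f 26 25 24
f 14 24 31
f 24 13 30
f 31 30 17
f 24 30 31
f 14 31 36
f 31 17 37
f 36 37 19
f 31 37 36
f 14 36 40
f 36 19 43
f 40 43 20
f 36 43 40
f 15 41 29
f 41 20 42
f 29 42 16
f 41 42 29
f 13 25 49
f 25 15 50
f 49 50 22
f 25 50 49
f 17 30 46
f 30 13 45
f 46 45 21
f 30 45 46
f 19 37 38
f 37 17 34
f 38 34 18
f 37 34 38
f 20 43 39
f 43 19 35
f 39 35 12
f 43 35 39
f 54 53 57
f 54 57 55
f 55 57 58
f 55 58 56
f 57 53 59
f 57 59 58
f 58 59 60
f 58 60 56
f 59 53 61
f 59 61 60
f 60 61 62
f 60 62 56
f 61 53 63
f 61 63 62
f 62 63 64
f 62 64 56
f 63 53 65
f 63 65 64
f 64 65 66
f 64 66 56
f 65 53 67
f 65 67 66
f 66 67 68
f 66 68 56
f 67 53 69
f 67 69 68
f 68 69 70
f 68 70 56
f 69 53 71
f 69 71 70
f 70 71 72
f 70 72 56
f 71 53 73
f 71 73 72
f 72 73 74
f 72 74 56
f 73 53 75
f 73 75 74
f 74 75 76
f 74 76 56
f 75 53 77
f 75 77 76
f 76 77 78
f 76 78 56
f 77 53 79
f 77 79 78
f 78 79 80
f 78 80 56
f 79 53 81
f 79 81 80
f 80 81 82
f 80 82 56
f 81 53 83
f 81 83 82
f 82 83 84
f 82 84 56
f 83 53 85
f 83 85 84
f 84 85 86
f 84 86 56
f 85 53 54
f 85 54 86
f 86 54 55
f 86 55 56
f 88 90 87
f 91 88 87
f 87 90 89
f 89 91 87
f 88 94 90
f 92 88 91
f 92 94 88
f 90 94 89
f 93 91 89
f 89 94 93
f 93 92 91
f 94 92 93
f 96 95 99
f 96 99 97
f 97 99 100
f 97 100 98
f 99 95 101
f 99 101 100
f 100 101 102
f 100 102 98
f 101 95 103
f 101 103 102
f 102 103 104
f 102 104 98
f 103 95 105
f 103 105 104
f 104 105 106
f 104 106 98
f 105 95 107
f 105 107 106
f 106 107 108
f 106 108 98
f 107 95 109
f 107 109 108
f 108 109 110
f 108 110 98
f 109 95 111
f 109 111 110
f 110 111 112
f 110 112 98
f 111 95 113
f 111 113 112
f 112 113 114
f 112 114 98
f 113 95 115
f 113 115 114
f 114 115 116
f 114 116 98
f 115 95 117
f 115 117 116
f 116 117 118
f 116 118 98
f 117 95 119
f 117 119 118
f 118 119 120
f 118 120 98
f 119 95 96
f 119 96 120
f 120 96 97
f 120 97 98



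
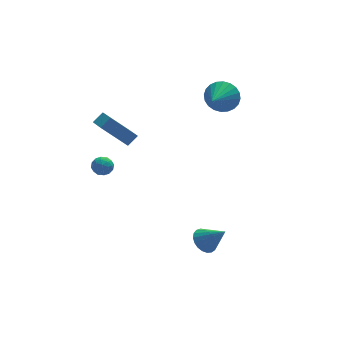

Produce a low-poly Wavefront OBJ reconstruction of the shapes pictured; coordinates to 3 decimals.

v -3.513 1.52 -0.297
v -3.261 1.213 0.233
v -4.499 1.407 0.107
v -4.247 1.1 0.637
v -4.136 1.747 0.545
v -3.527 1.816 0.295
v -4.233 0.804 0.045
v -3.624 0.873 -0.205
v -3.706 0.77 0.444
v -3.646 1.353 0.753
v -4.114 1.267 -0.413
v -4.054 1.85 -0.104
v -3.3 1.376 -0.067
v -4.46 1.244 0.407
v -4.395 1.624 0.353
v -4.247 1.444 0.665
v -3.456 1.731 -0.031
v -3.308 1.55 0.281
v -3.823 1.864 0.464
v -4.452 1.07 0.059
v -4.304 0.889 0.371
v -3.513 1.176 -0.325
v -3.365 0.996 -0.013
v -3.937 0.756 -0.124
v -3.414 0.935 0.369
v -3.994 0.869 0.606
v -3.986 0.695 0.258
v -3.627 0.736 0.111
v -3.379 1.278 0.55
v -3.959 1.212 0.787
v -3.893 1.592 0.733
v -3.535 1.633 0.587
v -3.641 1.018 0.674
v -3.801 1.408 -0.447
v -4.381 1.342 -0.21
v -4.225 0.987 -0.247
v -3.867 1.028 -0.393
v -3.766 1.751 -0.266
v -4.346 1.685 -0.029
v -4.133 1.884 0.229
v -3.774 1.925 0.082
v -4.119 1.602 -0.334
v 0.753 -2.777 -4.019
v 1.393 -2.864 -4.555
v 1.647 -3.563 -2.821
v 1.465 -2.556 -4.406
v 1.413 -2.287 -4.191
v 1.247 -2.102 -3.945
v 0.996 -2.033 -3.713
v 0.702 -2.093 -3.533
v 0.417 -2.272 -3.438
v 0.191 -2.537 -3.443
v 0.061 -2.844 -3.547
v 0.051 -3.14 -3.734
v 0.162 -3.372 -3.969
v 0.376 -3.502 -4.214
v 0.654 -3.506 -4.424
v 0.95 -3.384 -4.565
v 1.211 -3.157 -4.611
v -3.996 1.02 3.571
v -3.386 1.241 4.088
v -4.15 2.15 3.269
v -3.539 2.372 3.786
v -2.561 0.788 1.974
v -1.95 1.01 2.491
v -2.714 1.919 1.672
v -2.104 2.14 2.189
v 3.817 4.142 2.475
v 4.585 3.991 3.219
v 2.763 2.678 3.265
v 4.338 4.273 3.412
v 4.012 4.535 3.462
v 3.656 4.737 3.362
v 3.324 4.849 3.127
v 3.068 4.853 2.792
v 2.925 4.748 2.41
v 2.919 4.552 2.037
v 3.049 4.293 1.731
v 3.296 4.012 1.538
v 3.622 3.75 1.488
v 3.978 3.548 1.588
v 4.309 3.436 1.823
v 4.566 3.432 2.157
v 4.708 3.536 2.54
v 4.715 3.733 2.913
f 1 38 17
f 38 12 41
f 17 41 6
f 38 41 17
f 1 17 13
f 17 6 18
f 13 18 2
f 17 18 13
f 1 13 22
f 13 2 23
f 22 23 8
f 13 23 22
f 1 22 34
f 22 8 37
f 34 37 11
f 22 37 34
f 1 34 38
f 34 11 42
f 38 42 12
f 34 42 38
f 2 18 29
f 18 6 32
f 29 32 10
f 18 32 29
f 6 41 19
f 41 12 40
f 19 40 5
f 41 40 19
f 12 42 39
f 42 11 35
f 39 35 3
f 42 35 39
f 11 37 36
f 37 8 24
f 36 24 7
f 37 24 36
f 8 23 28
f 23 2 25
f 28 25 9
f 23 25 28
f 4 30 16
f 30 10 31
f 16 31 5
f 30 31 16
f 4 16 14
f 16 5 15
f 14 15 3
f 16 15 14
f 4 14 21
f 14 3 20
f 21 20 7
f 14 20 21
f 4 21 26
f 21 7 27
f 26 27 9
f 21 27 26
f 4 26 30
f 26 9 33
f 30 33 10
f 26 33 30
f 5 31 19
f 31 10 32
f 19 32 6
f 31 32 19
f 3 15 39
f 15 5 40
f 39 40 12
f 15 40 39
f 7 20 36
f 20 3 35
f 36 35 11
f 20 35 36
f 9 27 28
f 27 7 24
f 28 24 8
f 27 24 28
f 10 33 29
f 33 9 25
f 29 25 2
f 33 25 29
f 44 43 46
f 44 46 45
f 46 43 47
f 46 47 45
f 47 43 48
f 47 48 45
f 48 43 49
f 48 49 45
f 49 43 50
f 49 50 45
f 50 43 51
f 50 51 45
f 51 43 52
f 51 52 45
f 52 43 53
f 52 53 45
f 53 43 54
f 53 54 45
f 54 43 55
f 54 55 45
f 55 43 56
f 55 56 45
f 56 43 57
f 56 57 45
f 57 43 58
f 57 58 45
f 58 43 59
f 58 59 45
f 59 43 44
f 59 44 45
f 61 63 60
f 64 61 60
f 60 63 62
f 62 64 60
f 61 67 63
f 65 61 64
f 65 67 61
f 63 67 62
f 66 64 62
f 62 67 66
f 66 65 64
f 67 65 66
f 69 68 71
f 69 71 70
f 71 68 72
f 71 72 70
f 72 68 73
f 72 73 70
f 73 68 74
f 73 74 70
f 74 68 75
f 74 75 70
f 75 68 76
f 75 76 70
f 76 68 77
f 76 77 70
f 77 68 78
f 77 78 70
f 78 68 79
f 78 79 70
f 79 68 80
f 79 80 70
f 80 68 81
f 80 81 70
f 81 68 82
f 81 82 70
f 82 68 83
f 82 83 70
f 83 68 84
f 83 84 70
f 84 68 85
f 84 85 70
f 85 68 69
f 85 69 70



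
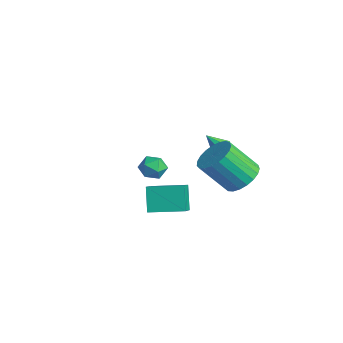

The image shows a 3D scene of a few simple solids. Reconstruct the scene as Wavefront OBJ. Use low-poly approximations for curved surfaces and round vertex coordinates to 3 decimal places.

v -3.345 2.419 -2.723
v -2.787 2.918 -3.084
v -2.353 1.762 -2.096
v -1.795 2.261 -2.457
v -2.309 2.563 -1.878
v -2.922 2.969 -2.266
v -2.218 1.711 -2.914
v -2.831 2.117 -3.302
v -2.09 2.48 -3.202
v -2.147 3.006 -2.562
v -2.993 1.674 -2.618
v -3.05 2.2 -1.978
v 2.008 3.905 1.092
v 2.516 3.629 1.211
v 1.512 3.315 1.848
v 2.458 4 1.462
v 2.136 4.315 1.496
v 1.74 4.39 1.293
v 1.5 4.18 0.973
v 1.559 3.809 0.722
v 1.88 3.494 0.688
v 2.277 3.42 0.89
v 3.926 4.07 -0.009
v 4.919 4.148 0.41
v 4.326 2.887 2.048
v 3.334 2.81 1.629
v 4.709 4.496 0.601
v 4.117 3.235 2.239
v 4.364 4.77 0.688
v 3.772 3.509 2.326
v 3.943 4.923 0.653
v 3.351 3.663 2.291
v 3.52 4.929 0.505
v 2.927 3.668 2.143
v 3.166 4.786 0.267
v 2.574 3.526 1.905
v 2.944 4.52 -0.018
v 2.352 3.259 1.62
v 2.892 4.176 -0.302
v 2.3 2.915 1.336
v 3.019 3.813 -0.535
v 2.426 2.553 1.103
v 3.302 3.495 -0.677
v 2.71 2.235 0.961
v 3.694 3.277 -0.704
v 3.101 2.016 0.934
v 4.125 3.195 -0.61
v 3.533 1.935 1.028
v 4.522 3.265 -0.413
v 3.93 2.005 1.225
v 4.817 3.474 -0.145
v 4.224 2.214 1.493
v 4.957 3.787 0.145
v 4.364 2.526 1.783
v 1.877 0.112 -0.704
v 2.87 -0.59 0.049
v 2.831 1.683 -0.497
v 3.824 0.981 0.257
v 2.636 -0.181 -1.977
v 3.629 -0.883 -1.223
v 3.59 1.39 -1.769
v 4.583 0.688 -1.016
f 1 12 6
f 1 6 2
f 1 2 8
f 1 8 11
f 1 11 12
f 2 6 10
f 6 12 5
f 12 11 3
f 11 8 7
f 8 2 9
f 4 10 5
f 4 5 3
f 4 3 7
f 4 7 9
f 4 9 10
f 5 10 6
f 3 5 12
f 7 3 11
f 9 7 8
f 10 9 2
f 14 13 16
f 14 16 15
f 16 13 17
f 16 17 15
f 17 13 18
f 17 18 15
f 18 13 19
f 18 19 15
f 19 13 20
f 19 20 15
f 20 13 21
f 20 21 15
f 21 13 22
f 21 22 15
f 22 13 14
f 22 14 15
f 24 23 27
f 24 27 25
f 25 27 28
f 25 28 26
f 27 23 29
f 27 29 28
f 28 29 30
f 28 30 26
f 29 23 31
f 29 31 30
f 30 31 32
f 30 32 26
f 31 23 33
f 31 33 32
f 32 33 34
f 32 34 26
f 33 23 35
f 33 35 34
f 34 35 36
f 34 36 26
f 35 23 37
f 35 37 36
f 36 37 38
f 36 38 26
f 37 23 39
f 37 39 38
f 38 39 40
f 38 40 26
f 39 23 41
f 39 41 40
f 40 41 42
f 40 42 26
f 41 23 43
f 41 43 42
f 42 43 44
f 42 44 26
f 43 23 45
f 43 45 44
f 44 45 46
f 44 46 26
f 45 23 47
f 45 47 46
f 46 47 48
f 46 48 26
f 47 23 49
f 47 49 48
f 48 49 50
f 48 50 26
f 49 23 51
f 49 51 50
f 50 51 52
f 50 52 26
f 51 23 53
f 51 53 52
f 52 53 54
f 52 54 26
f 53 23 24
f 53 24 54
f 54 24 25
f 54 25 26
f 56 58 55
f 59 56 55
f 55 58 57
f 57 59 55
f 56 62 58
f 60 56 59
f 60 62 56
f 58 62 57
f 61 59 57
f 57 62 61
f 61 60 59
f 62 60 61



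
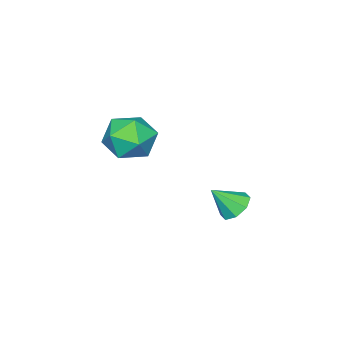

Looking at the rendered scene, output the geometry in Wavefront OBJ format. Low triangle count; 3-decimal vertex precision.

v -1.372 -2.908 -2.617
v -0.455 -2.219 -2.834
v -0.345 -3.881 -1.366
v 0.572 -3.192 -1.583
v -0.361 -2.764 -1.028
v -0.996 -2.162 -1.802
v 0.196 -3.938 -2.398
v -0.439 -3.336 -3.172
v 0.514 -2.856 -2.699
v 0.17 -2.13 -1.852
v -0.97 -3.97 -2.348
v -1.314 -3.244 -1.501
v -0.818 1.577 -4.224
v -0.247 2.041 -4.306
v -0.162 0.943 -3.256
v -0.625 2.228 -3.928
v -1.116 2.033 -3.723
v -1.432 1.571 -3.812
v -1.388 1.113 -4.142
v -1.01 0.927 -4.52
v -0.519 1.122 -4.725
v -0.203 1.583 -4.636
f 1 12 6
f 1 6 2
f 1 2 8
f 1 8 11
f 1 11 12
f 2 6 10
f 6 12 5
f 12 11 3
f 11 8 7
f 8 2 9
f 4 10 5
f 4 5 3
f 4 3 7
f 4 7 9
f 4 9 10
f 5 10 6
f 3 5 12
f 7 3 11
f 9 7 8
f 10 9 2
f 14 13 16
f 14 16 15
f 16 13 17
f 16 17 15
f 17 13 18
f 17 18 15
f 18 13 19
f 18 19 15
f 19 13 20
f 19 20 15
f 20 13 21
f 20 21 15
f 21 13 22
f 21 22 15
f 22 13 14
f 22 14 15



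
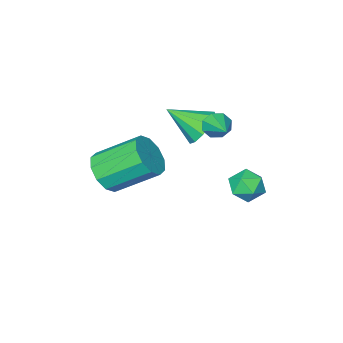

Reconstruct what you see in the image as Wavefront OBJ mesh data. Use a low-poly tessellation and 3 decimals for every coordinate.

v -2.893 1.857 1.523
v -2.511 1.928 0.99
v -2.367 3.183 2.077
v -2.968 2.135 0.929
v -3.381 2.179 1.217
v -3.508 2.035 1.684
v -3.275 1.786 2.057
v -2.819 1.58 2.118
v -2.405 1.535 1.83
v -2.278 1.68 1.363
v -3.878 3.597 -1.072
v -3.424 4.163 -0.585
v -2.696 3.237 -1.755
v -2.242 3.803 -1.268
v -2.574 3.082 -0.905
v -3.304 3.305 -0.482
v -2.816 4.095 -1.858
v -3.546 4.318 -1.435
v -2.768 4.471 -1.071
v -2.619 3.844 -0.482
v -3.501 3.556 -1.858
v -3.352 2.929 -1.269
v 2.035 1.026 0.265
v 2.842 1.615 0.517
v 1.531 2.883 1.747
v 0.725 2.294 1.495
v 2.579 1.856 -0.011
v 1.269 3.124 1.219
v 2.109 1.78 -0.433
v 0.798 3.048 0.797
v 1.611 1.416 -0.589
v 0.3 2.684 0.641
v 1.275 0.903 -0.419
v -0.036 2.171 0.812
v 1.229 0.437 0.013
v -0.082 1.705 1.243
v 1.491 0.196 0.541
v 0.181 1.464 1.771
v 1.962 0.272 0.963
v 0.651 1.54 2.193
v 2.46 0.636 1.119
v 1.149 1.904 2.349
v 2.796 1.149 0.948
v 1.485 2.417 2.179
v -2.671 1.168 1.078
v -1.986 1.249 0.425
v -1.609 0.132 2.062
v -1.919 1.685 0.812
v -2.14 1.924 1.301
v -2.564 1.874 1.705
v -3.028 1.554 1.869
v -3.356 1.087 1.731
v -3.422 0.651 1.343
v -3.201 0.412 0.854
v -2.778 0.462 0.451
v -2.313 0.782 0.287
f 2 1 4
f 2 4 3
f 4 1 5
f 4 5 3
f 5 1 6
f 5 6 3
f 6 1 7
f 6 7 3
f 7 1 8
f 7 8 3
f 8 1 9
f 8 9 3
f 9 1 10
f 9 10 3
f 10 1 2
f 10 2 3
f 11 22 16
f 11 16 12
f 11 12 18
f 11 18 21
f 11 21 22
f 12 16 20
f 16 22 15
f 22 21 13
f 21 18 17
f 18 12 19
f 14 20 15
f 14 15 13
f 14 13 17
f 14 17 19
f 14 19 20
f 15 20 16
f 13 15 22
f 17 13 21
f 19 17 18
f 20 19 12
f 24 23 27
f 24 27 25
f 25 27 28
f 25 28 26
f 27 23 29
f 27 29 28
f 28 29 30
f 28 30 26
f 29 23 31
f 29 31 30
f 30 31 32
f 30 32 26
f 31 23 33
f 31 33 32
f 32 33 34
f 32 34 26
f 33 23 35
f 33 35 34
f 34 35 36
f 34 36 26
f 35 23 37
f 35 37 36
f 36 37 38
f 36 38 26
f 37 23 39
f 37 39 38
f 38 39 40
f 38 40 26
f 39 23 41
f 39 41 40
f 40 41 42
f 40 42 26
f 41 23 43
f 41 43 42
f 42 43 44
f 42 44 26
f 43 23 24
f 43 24 44
f 44 24 25
f 44 25 26
f 46 45 48
f 46 48 47
f 48 45 49
f 48 49 47
f 49 45 50
f 49 50 47
f 50 45 51
f 50 51 47
f 51 45 52
f 51 52 47
f 52 45 53
f 52 53 47
f 53 45 54
f 53 54 47
f 54 45 55
f 54 55 47
f 55 45 56
f 55 56 47
f 56 45 46
f 56 46 47

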